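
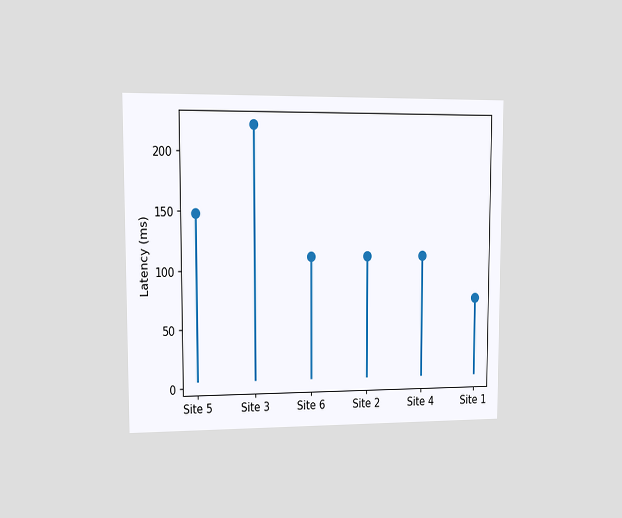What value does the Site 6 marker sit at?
The chart is viewed at a slight angle. The Site 6 marker sits at 111ms.

111ms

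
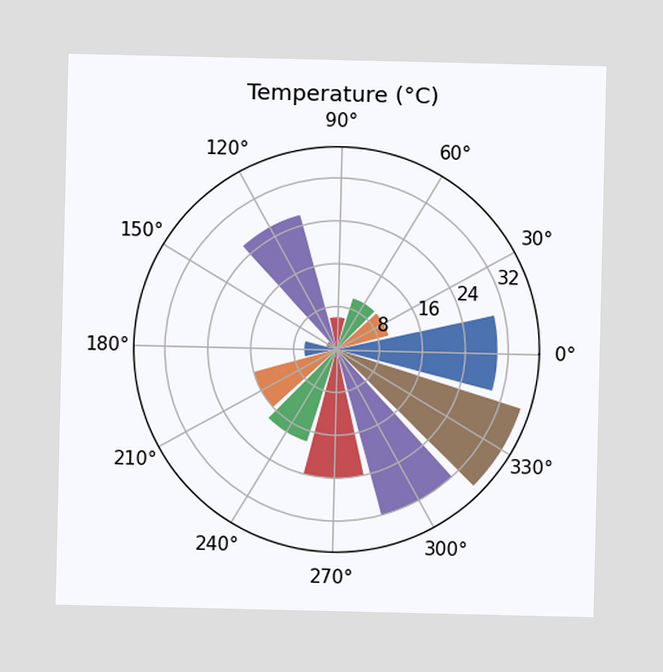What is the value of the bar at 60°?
10°C

The bar at 60° reaches 10°C on the radial axis.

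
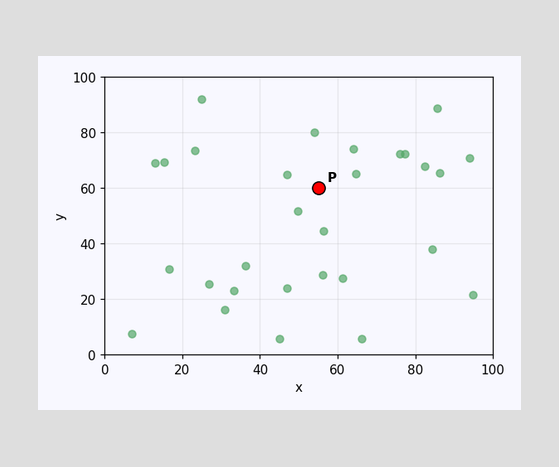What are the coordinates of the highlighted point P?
(55, 60)

Following the gridlines from P to each axis, P sits at (55, 60).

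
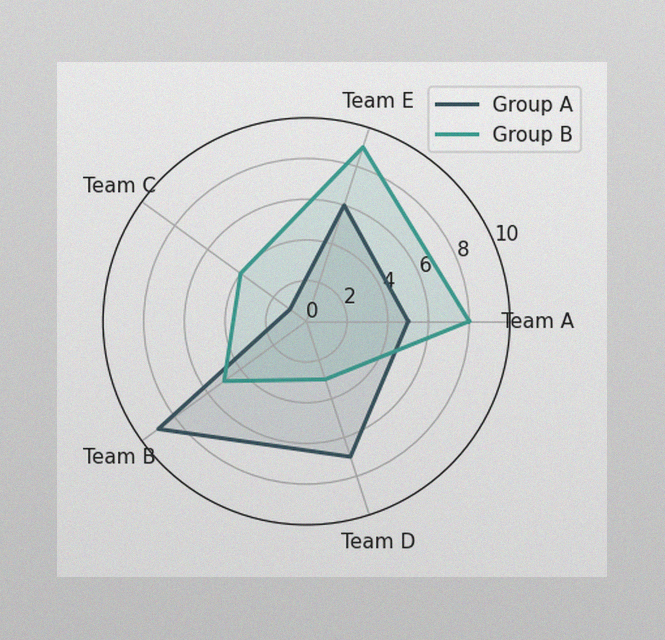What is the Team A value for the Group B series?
8

The image has some photo noise and uneven lighting. On the Team A axis, Group B reaches 8.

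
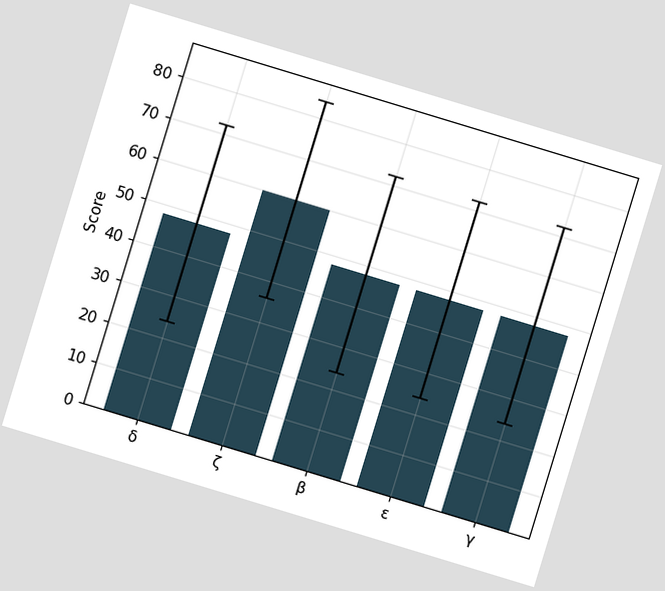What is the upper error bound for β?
The chart is tilted about 17° clockwise. The β bar's upper whisker reaches 72.

72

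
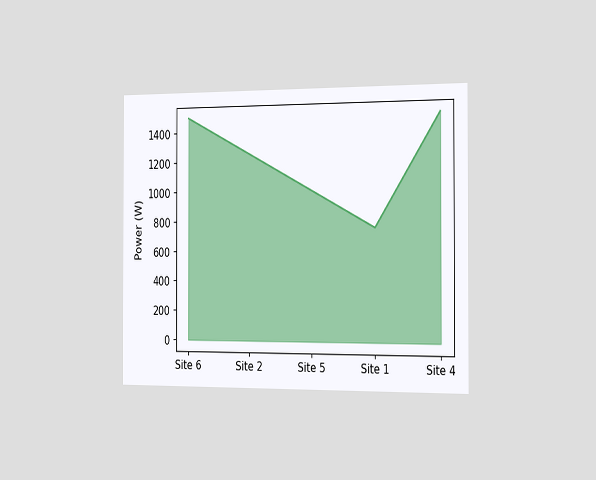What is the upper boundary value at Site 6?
The chart is viewed slightly from the right. At Site 6 the upper boundary is at 1500W.

1500W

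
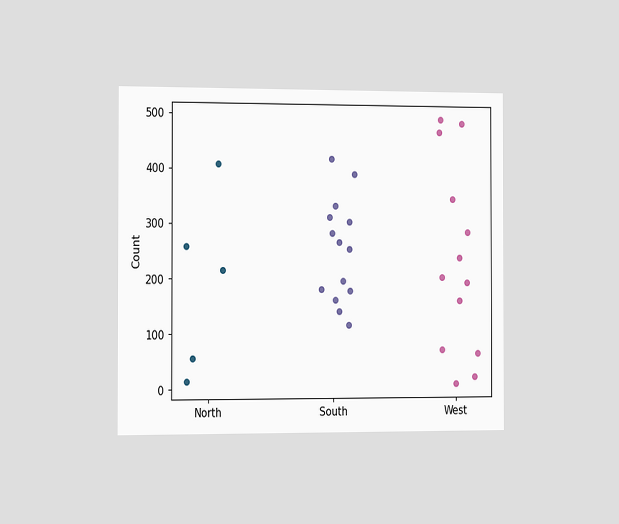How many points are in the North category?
The chart is viewed slightly from the left. Counting the markers in the North column gives 5.

5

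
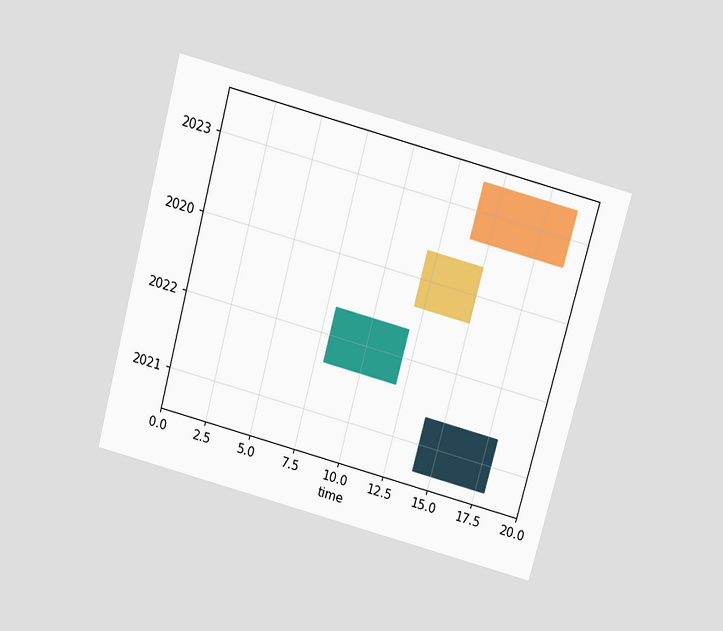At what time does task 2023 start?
The chart is tilted about 15° clockwise and viewed slightly from above. The 2023 bar begins at t=14.

14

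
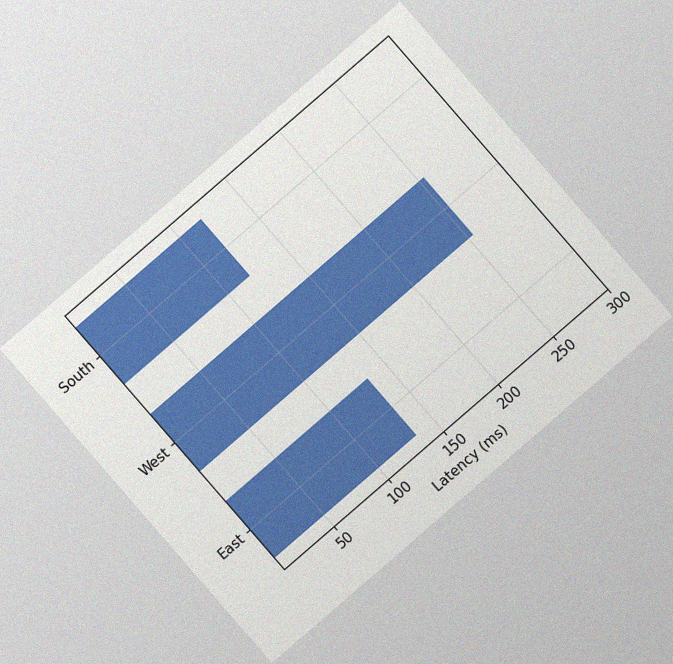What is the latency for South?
120ms

The chart is tilted about 41° counter-clockwise, with some photo noise. Reading along the chart's x-axis, the South bar reaches 120ms.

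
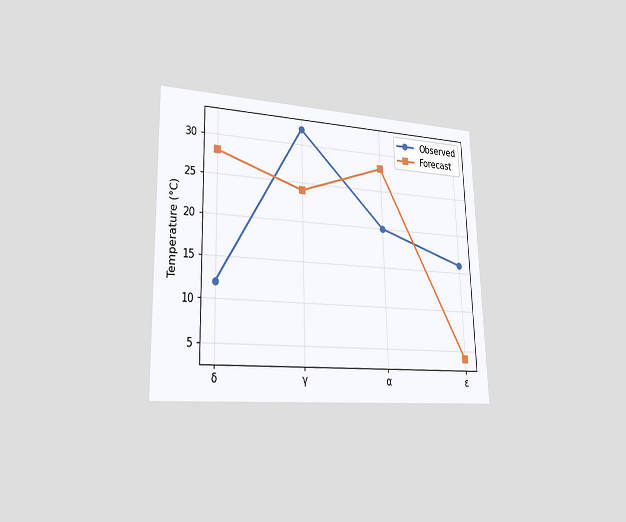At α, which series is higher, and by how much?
The chart is viewed slightly from the left. At α, Forecast sits above the other line by 8°C.

Forecast, by 8°C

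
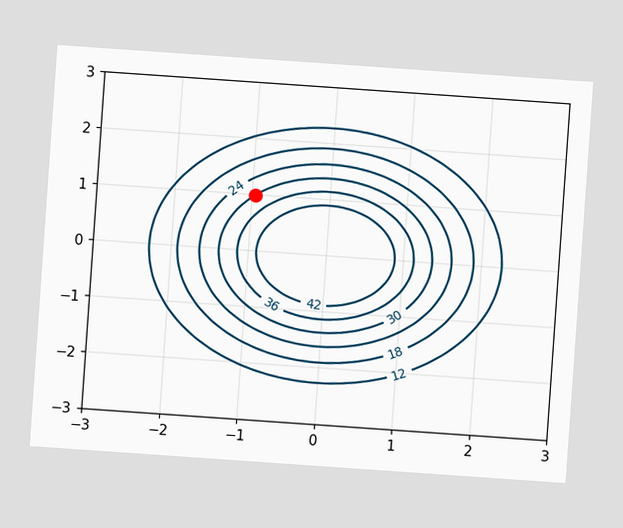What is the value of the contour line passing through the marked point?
The chart is tilted about 4° clockwise. The marked point sits on the contour labelled 30.

30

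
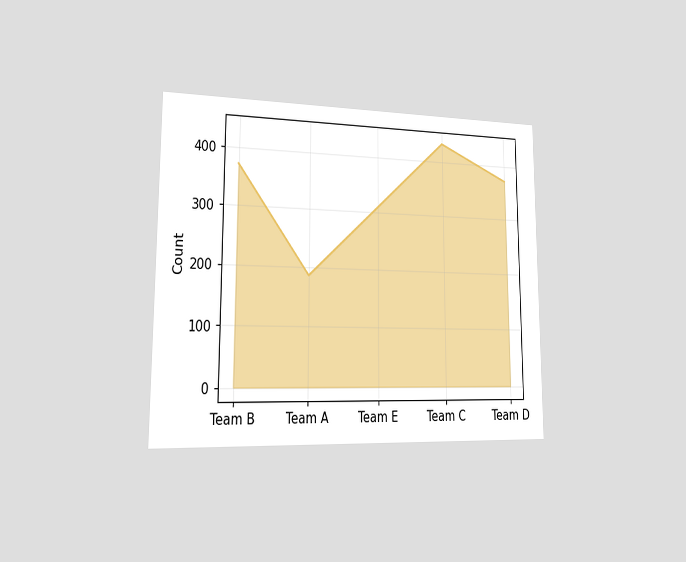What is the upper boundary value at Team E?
310

The chart is viewed slightly from the left. At Team E the upper boundary is at 310.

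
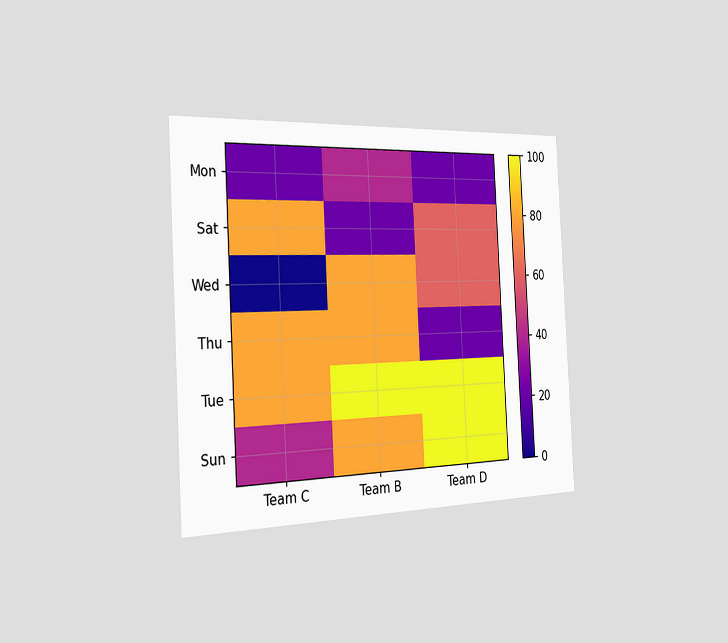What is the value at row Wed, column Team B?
The chart is tilted about 3° counter-clockwise and viewed slightly from the left. Matching cell (Wed, Team B) against the colorbar gives 80.

80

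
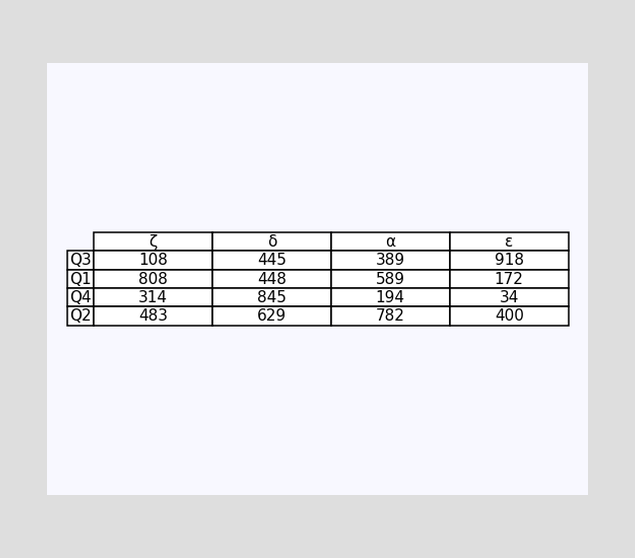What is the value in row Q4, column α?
The (Q4, α) cell reads 194.

194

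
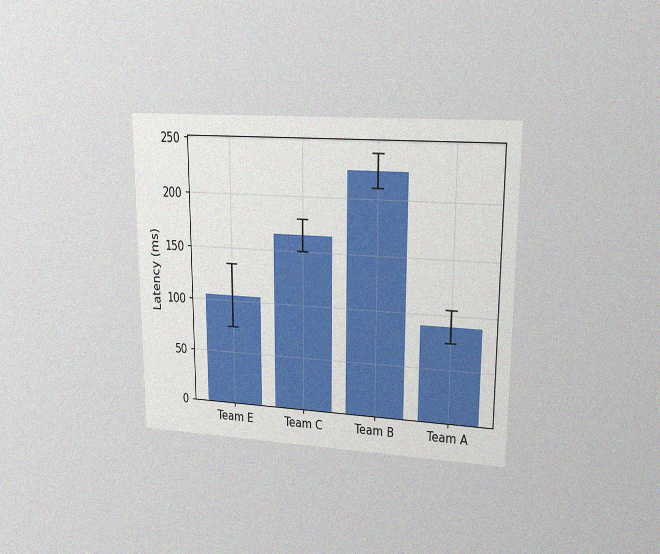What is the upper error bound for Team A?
105ms

The chart is viewed at a slight angle, with some photo noise. The Team A bar's upper whisker reaches 105ms.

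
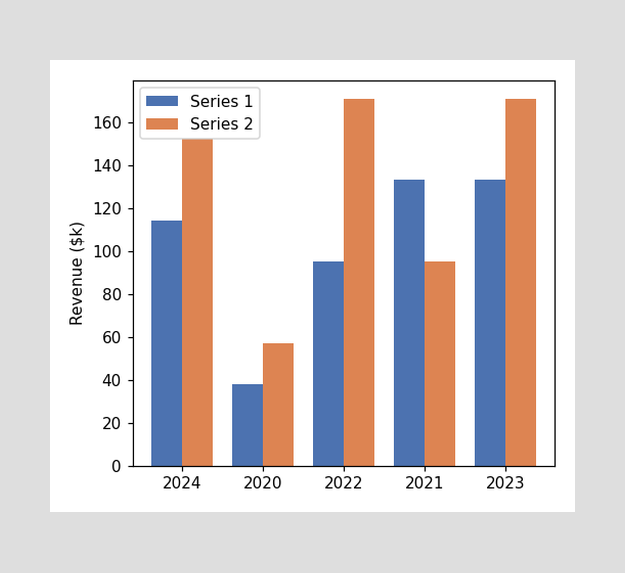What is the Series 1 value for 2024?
$114k

The Series 1 bar at 2024 reaches $114k on the y-axis.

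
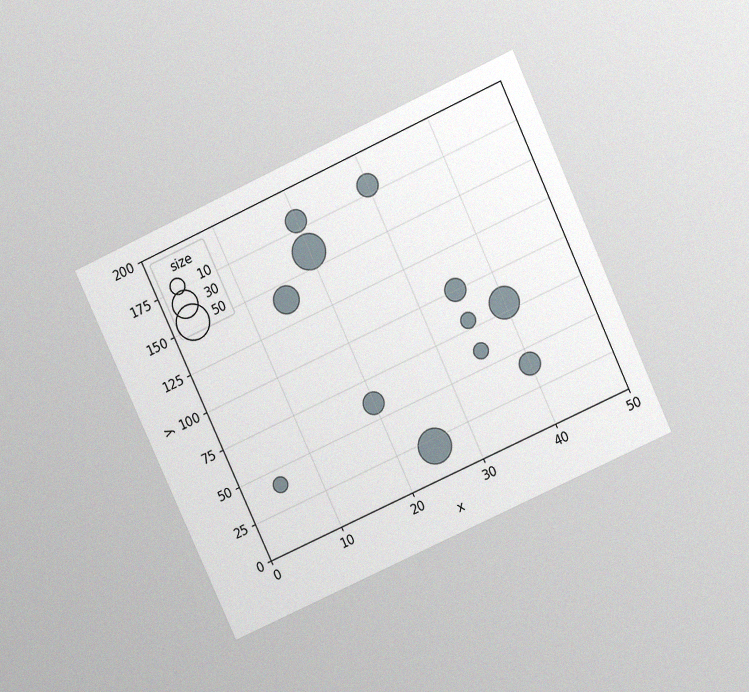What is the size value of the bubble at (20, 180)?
The chart is tilted about 25° counter-clockwise and viewed slightly from above, with some photo noise. Matching the bubble at (20, 180) against the size legend gives 20.

20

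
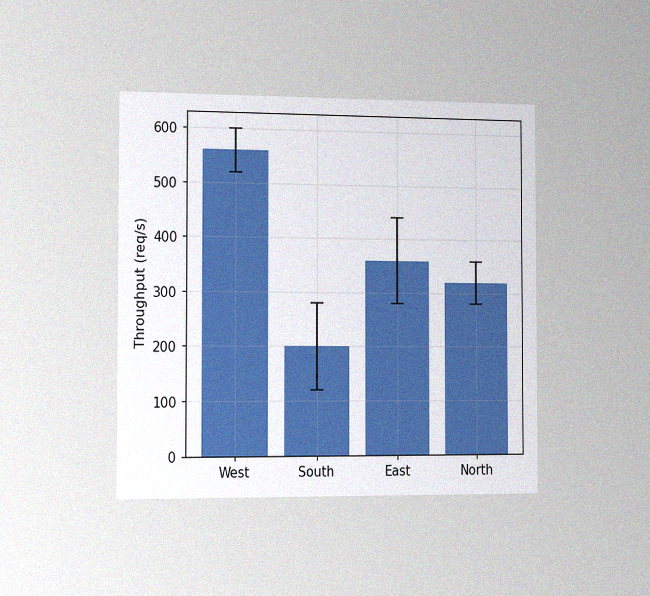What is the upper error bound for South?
The chart is viewed slightly from the left, with some photo noise. The South bar's upper whisker reaches 280req/s.

280req/s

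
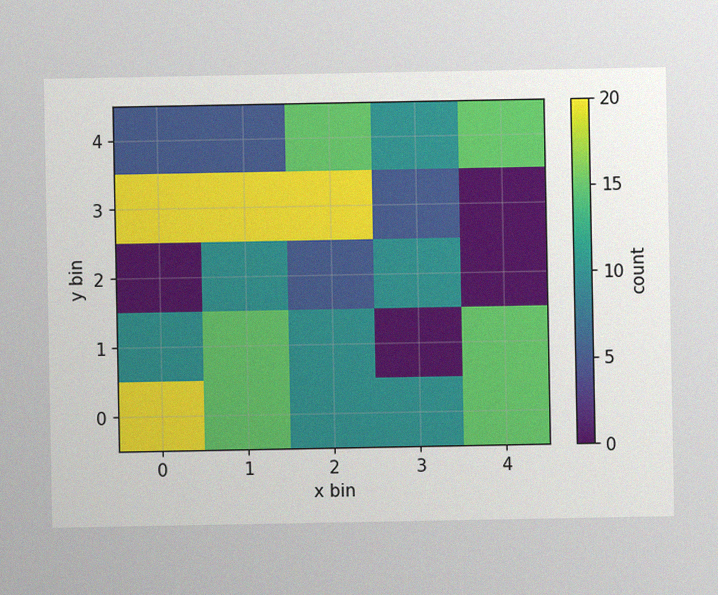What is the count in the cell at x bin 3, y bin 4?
The image has some photo noise and uneven lighting. Matching the cell (3, 4) against the colorbar gives 10.

10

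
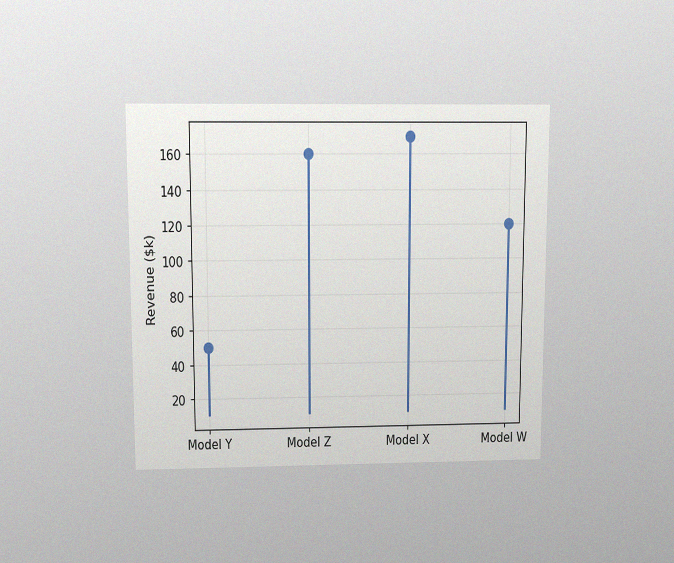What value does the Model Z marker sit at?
$160k

The chart is viewed slightly from above, with some photo noise. The Model Z marker sits at $160k.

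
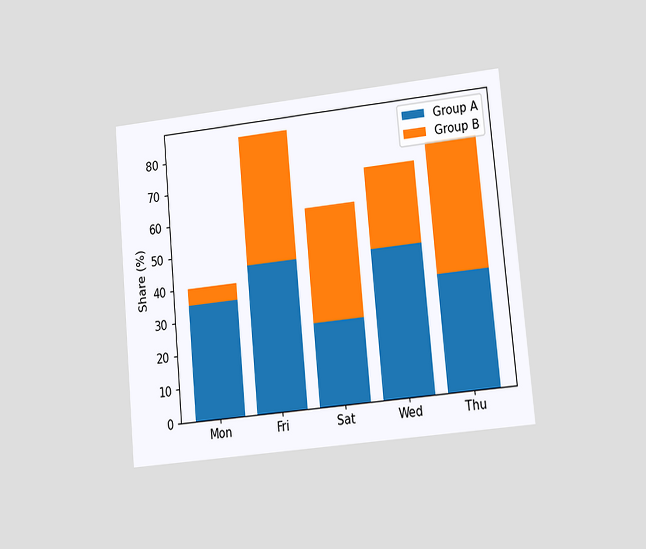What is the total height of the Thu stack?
The chart is tilted about 5° counter-clockwise and viewed at a slight angle. The Thu stack's top reaches 75% on the y-axis.

75%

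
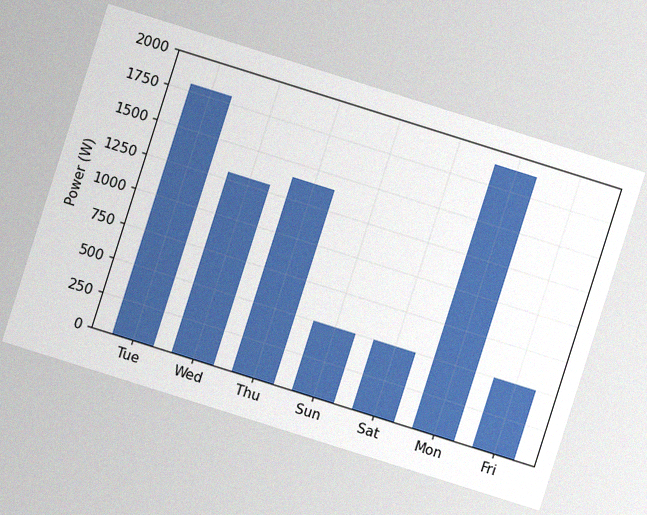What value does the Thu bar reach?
1400W

The chart is tilted about 17° clockwise, with some photo noise. Reading along the chart's y-axis, the Thu bar reaches 1400W.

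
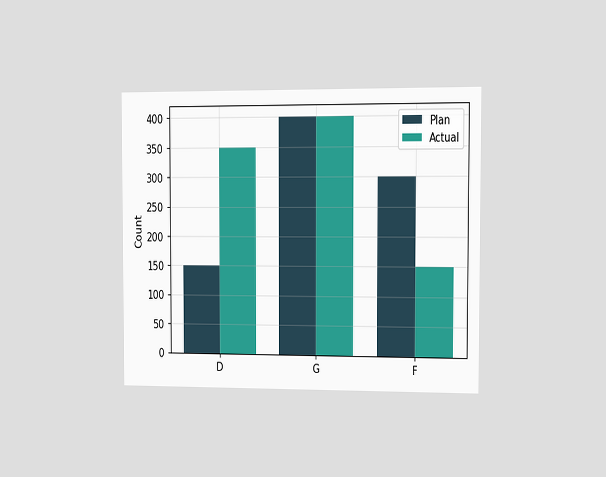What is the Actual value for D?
The chart is viewed slightly from the right. The Actual bar at D reaches 350 on the y-axis.

350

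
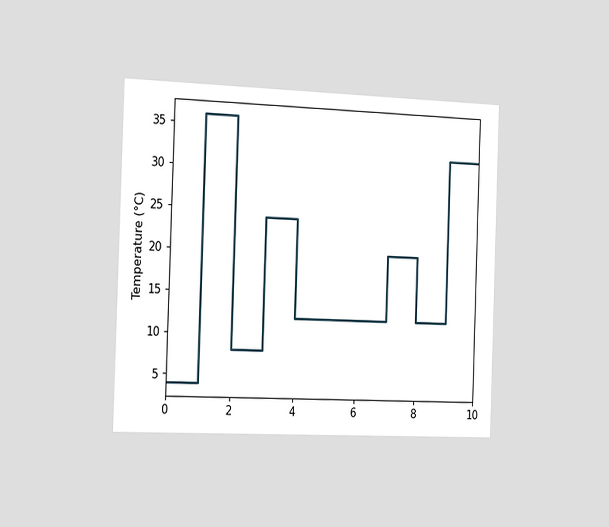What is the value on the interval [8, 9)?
The chart is tilted about 2° clockwise and viewed slightly from the left. On [8, 9) the step sits at 12°C.

12°C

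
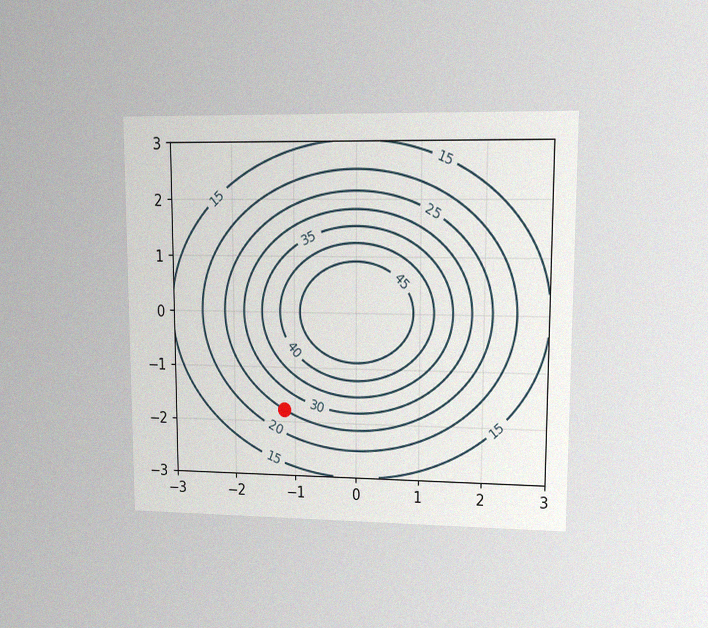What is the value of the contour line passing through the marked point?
25

The chart is viewed at a slight angle, with some photo noise. The marked point sits on the contour labelled 25.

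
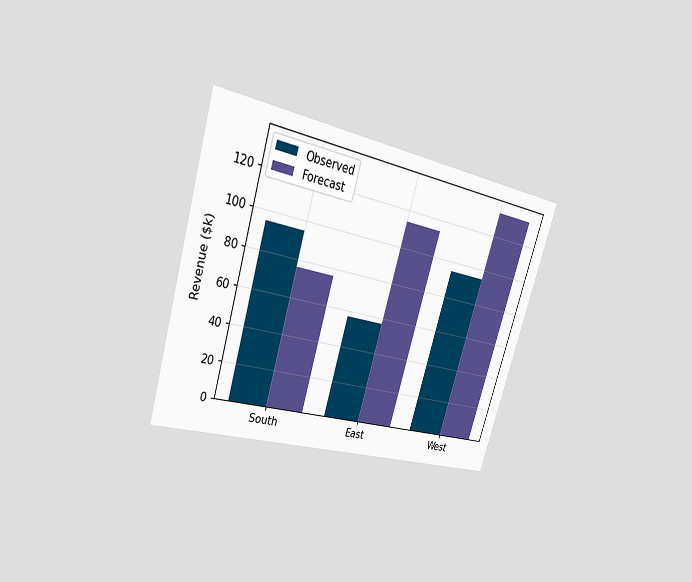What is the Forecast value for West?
The chart is tilted about 17° clockwise and viewed at a slight angle. The Forecast bar at West reaches $133k on the y-axis.

$133k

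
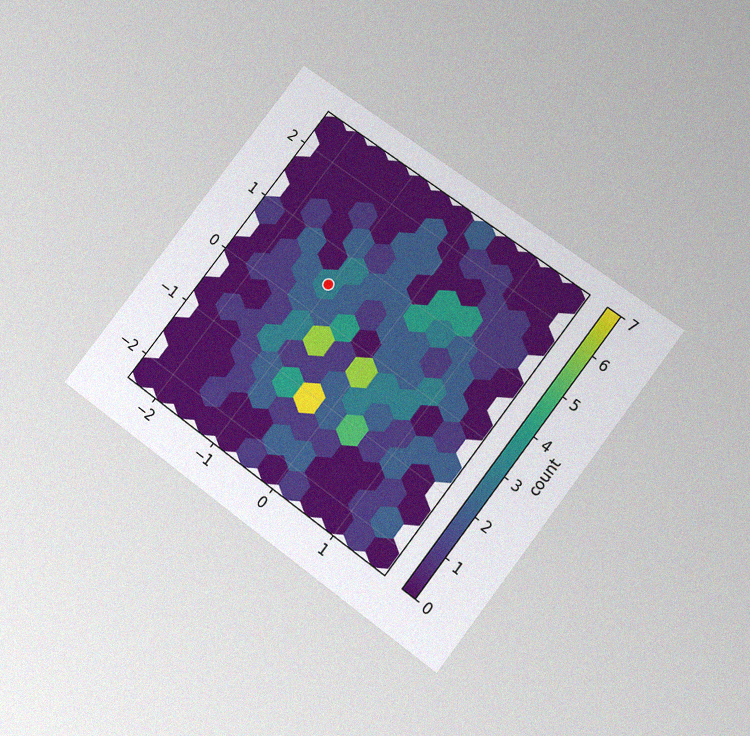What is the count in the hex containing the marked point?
The chart is tilted about 37° clockwise and viewed slightly from below, with some photo noise. The marked hex reads 3 on the colorbar.

3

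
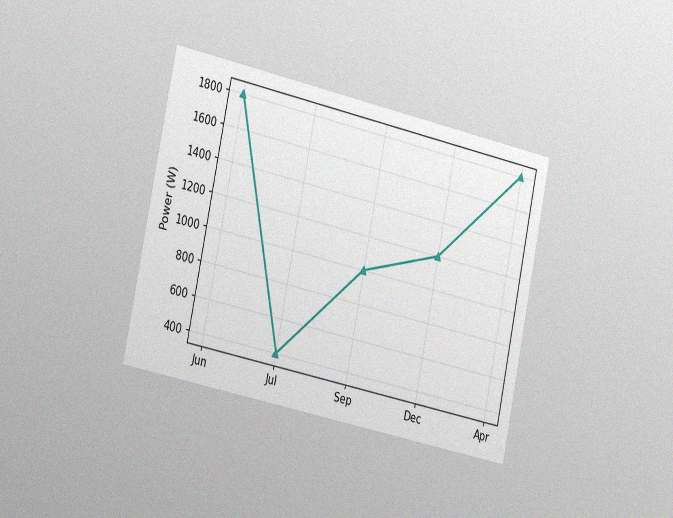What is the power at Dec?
1200W

The chart is tilted about 12° clockwise and viewed slightly from the left, with some photo noise. At Dec, the line is at 1200W.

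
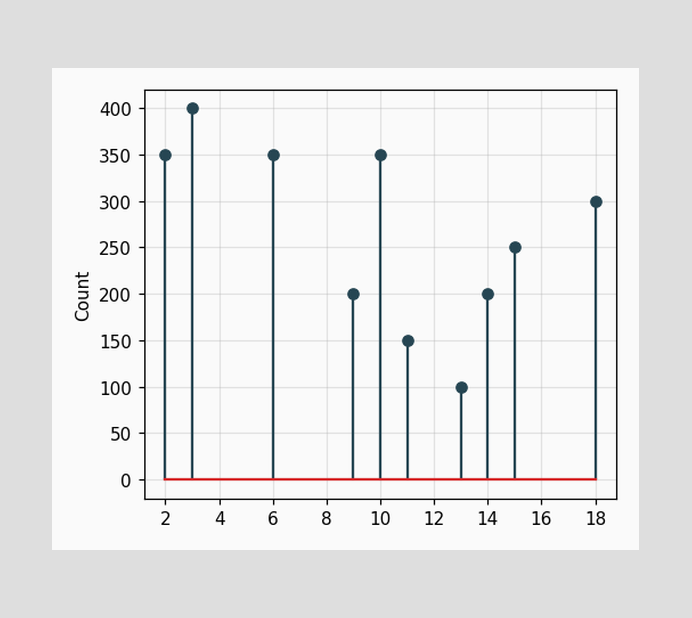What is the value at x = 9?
The stem at x=9 reaches 200.

200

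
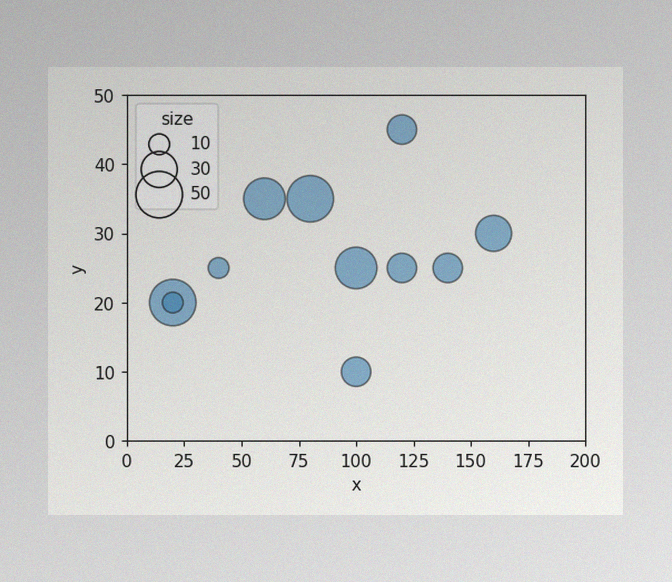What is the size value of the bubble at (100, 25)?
The image has some photo noise and uneven lighting. Matching the bubble at (100, 25) against the size legend gives 40.

40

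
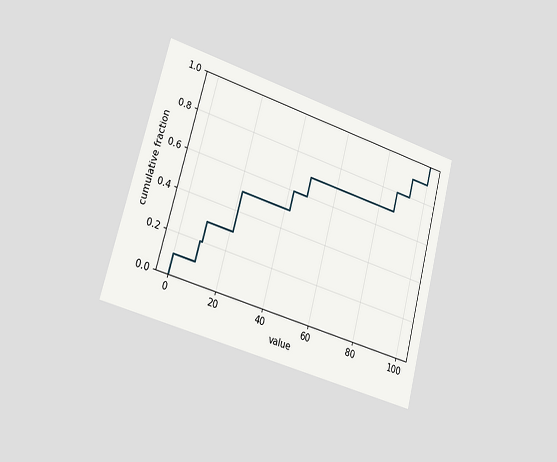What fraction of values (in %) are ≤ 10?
The chart is tilted about 15° clockwise and viewed slightly from the left. At x=10 the ECDF step is at 30%.

30%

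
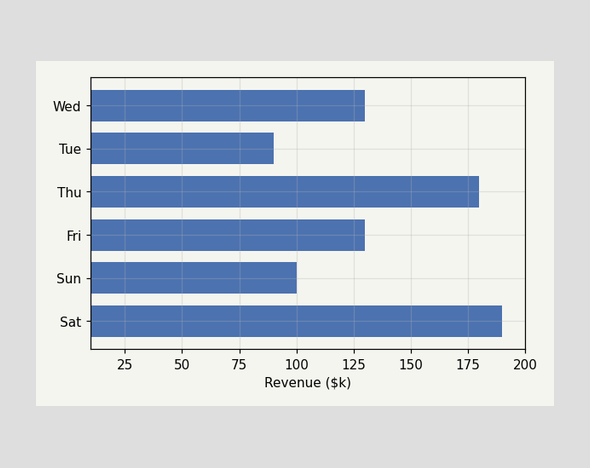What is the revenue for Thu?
Reading along the chart's x-axis, the Thu bar reaches $180k.

$180k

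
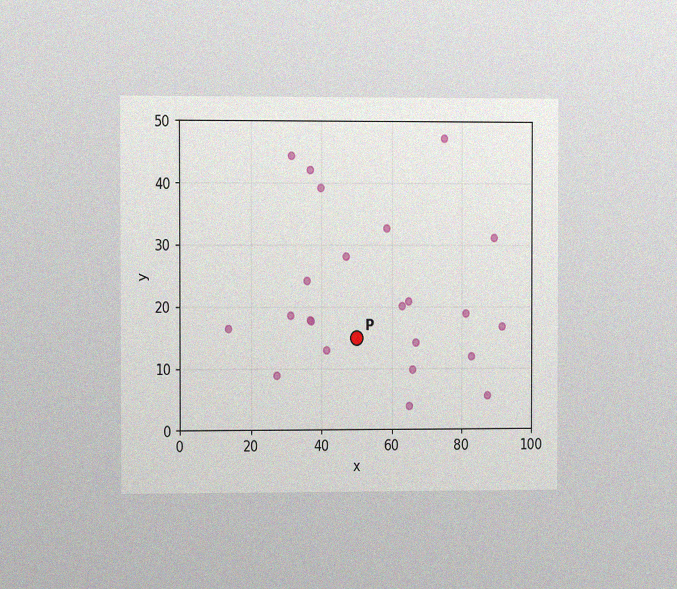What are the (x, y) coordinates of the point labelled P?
(50, 15)

The chart is viewed slightly from the left, with some photo noise. Following the gridlines from P to each axis, P sits at (50, 15).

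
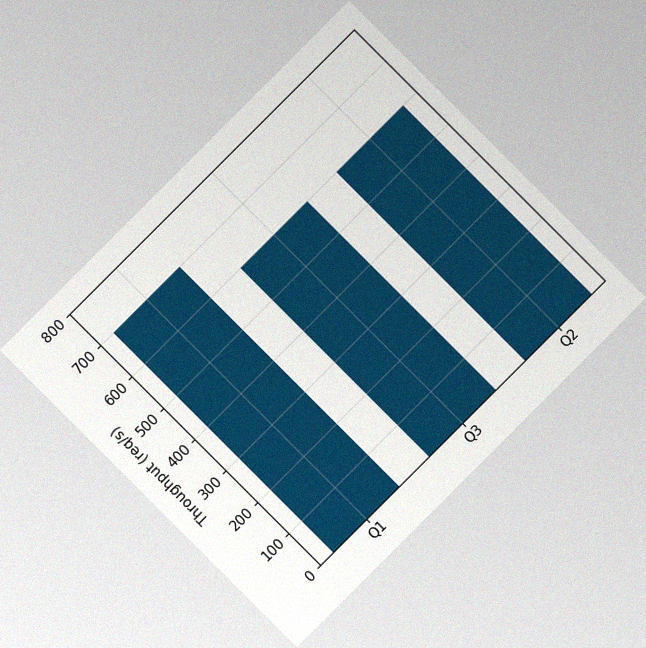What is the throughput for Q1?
The chart is tilted about 45° counter-clockwise, with some photo noise. Reading along the chart's y-axis, the Q1 bar reaches 700req/s.

700req/s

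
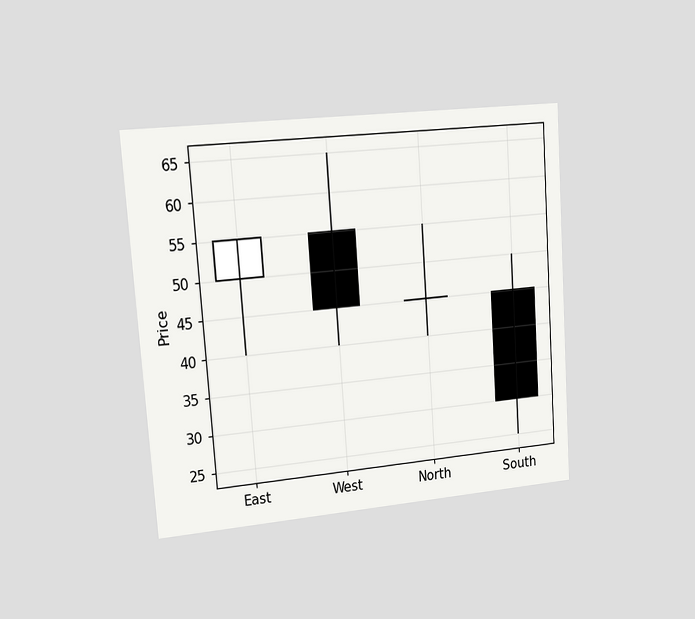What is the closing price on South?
The chart is tilted about 4° counter-clockwise and viewed slightly from the left. The South candle closes at 30.

30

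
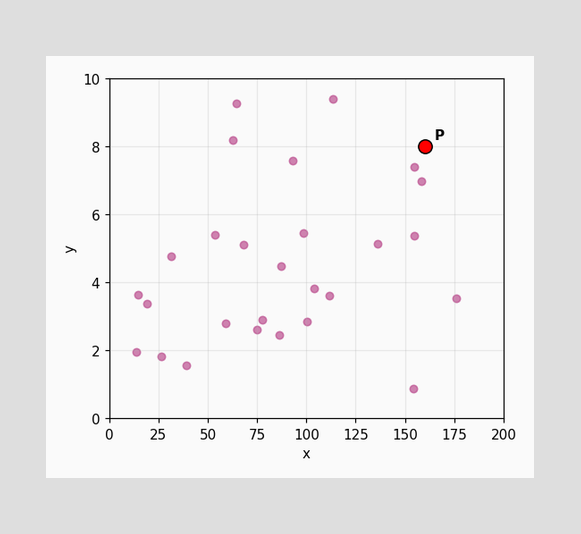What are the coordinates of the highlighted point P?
Following the gridlines from P to each axis, P sits at (160, 8).

(160, 8)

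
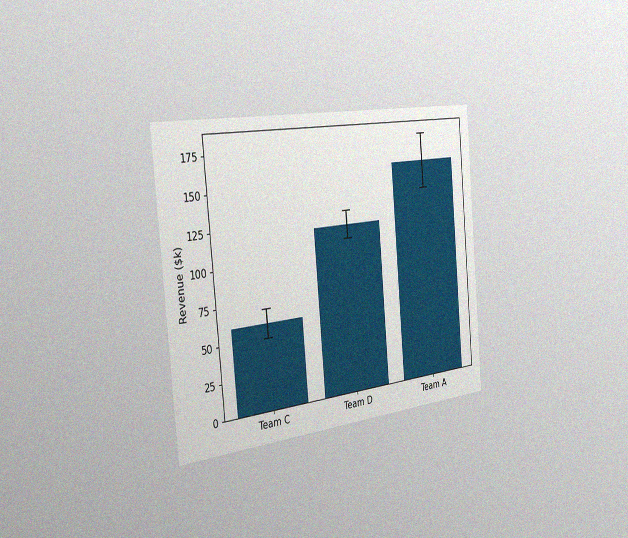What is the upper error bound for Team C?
The chart is tilted about 5° counter-clockwise and viewed slightly from the left, with some photo noise. The Team C bar's upper whisker reaches $70k.

$70k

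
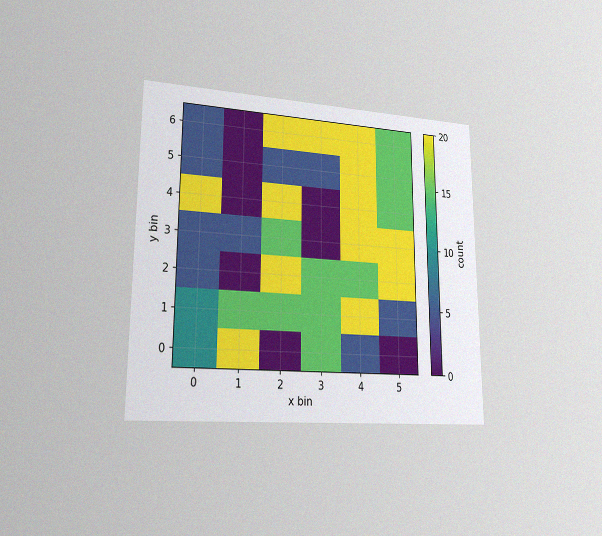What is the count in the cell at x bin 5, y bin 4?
The chart is viewed slightly from the left, with some photo noise. Matching the cell (5, 4) against the colorbar gives 15.

15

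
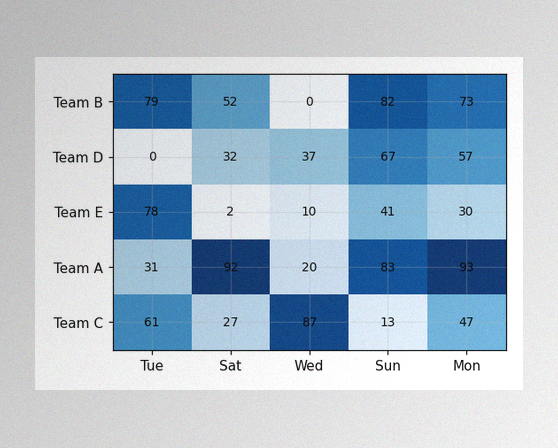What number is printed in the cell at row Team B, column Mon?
73

The image has some photo noise and uneven lighting. The (Team B, Mon) cell reads 73.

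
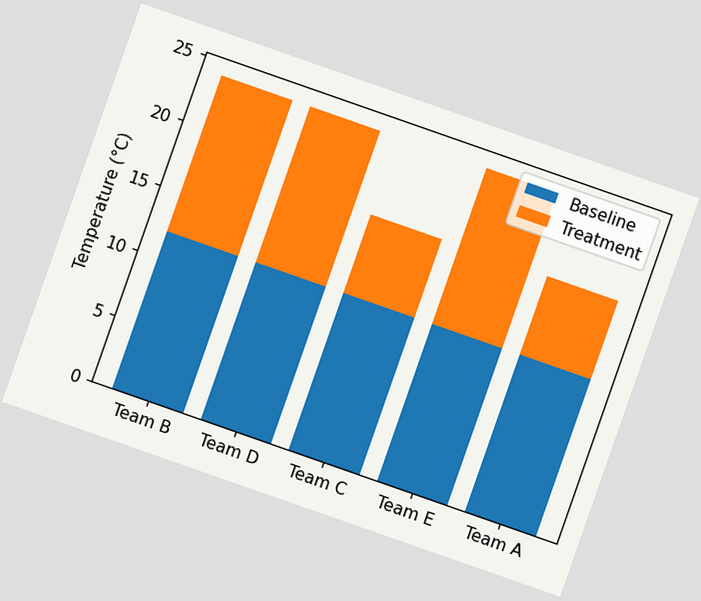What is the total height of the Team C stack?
18°C

The chart is tilted about 19° clockwise. The Team C stack's top reaches 18°C on the y-axis.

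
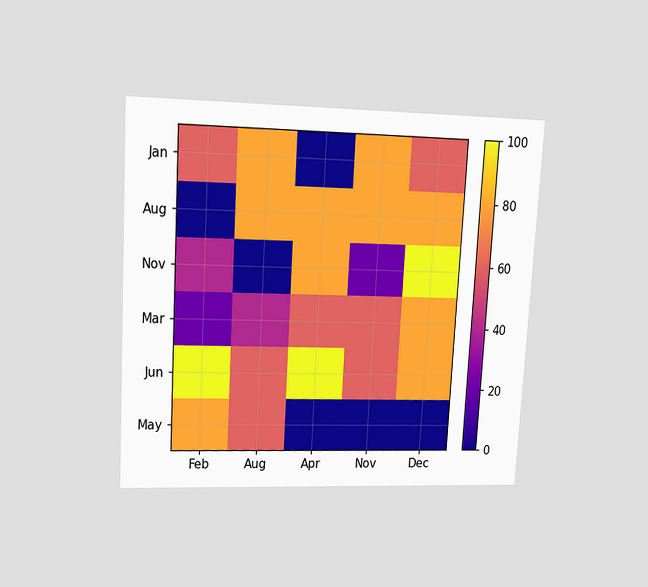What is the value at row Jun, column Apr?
100

The chart is tilted about 3° clockwise and viewed at a slight angle. Matching cell (Jun, Apr) against the colorbar gives 100.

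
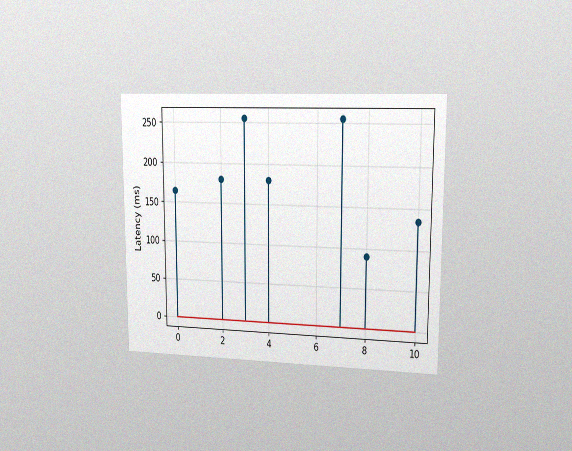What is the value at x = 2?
The chart is viewed slightly from the right, with some photo noise. The stem at x=2 reaches 180ms.

180ms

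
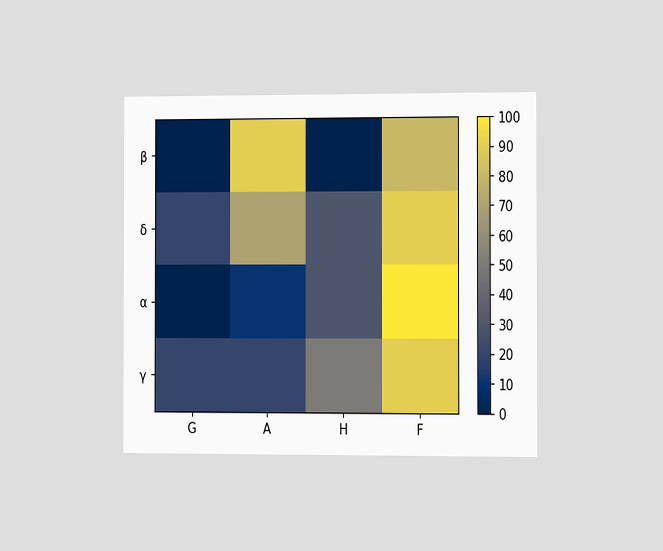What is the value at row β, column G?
The chart is viewed at a slight angle. Matching cell (β, G) against the colorbar gives 0.

0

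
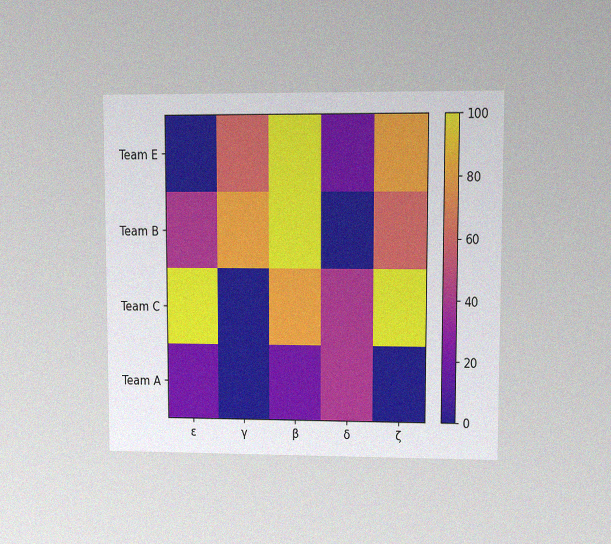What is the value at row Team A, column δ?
The chart is viewed at a slight angle, with some photo noise. Matching cell (Team A, δ) against the colorbar gives 40.

40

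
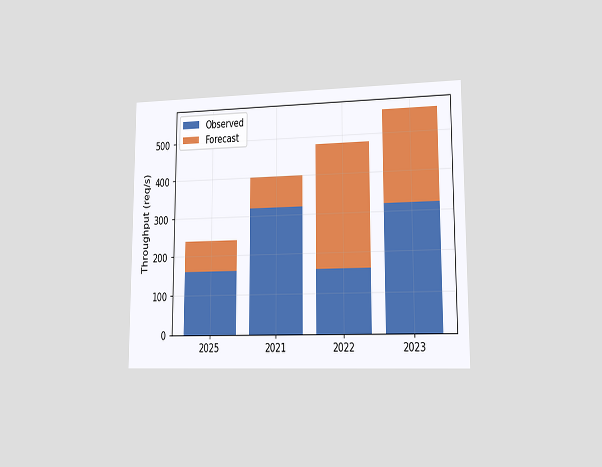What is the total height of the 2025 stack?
The chart is viewed slightly from the right. The 2025 stack's top reaches 240req/s on the y-axis.

240req/s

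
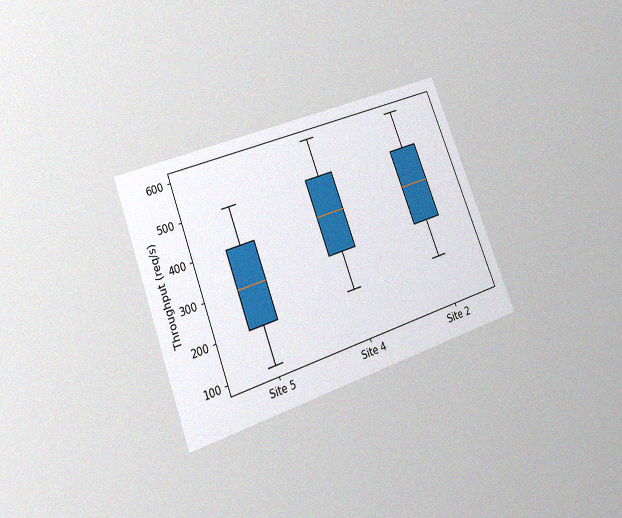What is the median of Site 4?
400req/s

The chart is tilted about 21° counter-clockwise and viewed at a slight angle, with some photo noise. The median line in the Site 4 box sits at 400req/s.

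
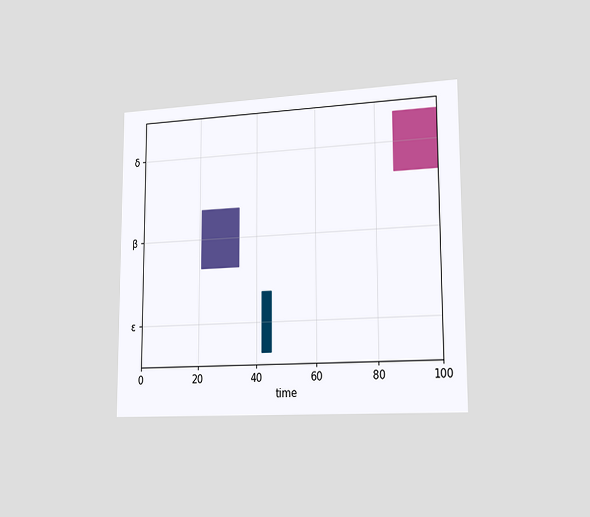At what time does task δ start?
86

The chart is viewed slightly from the right. The δ bar begins at t=86.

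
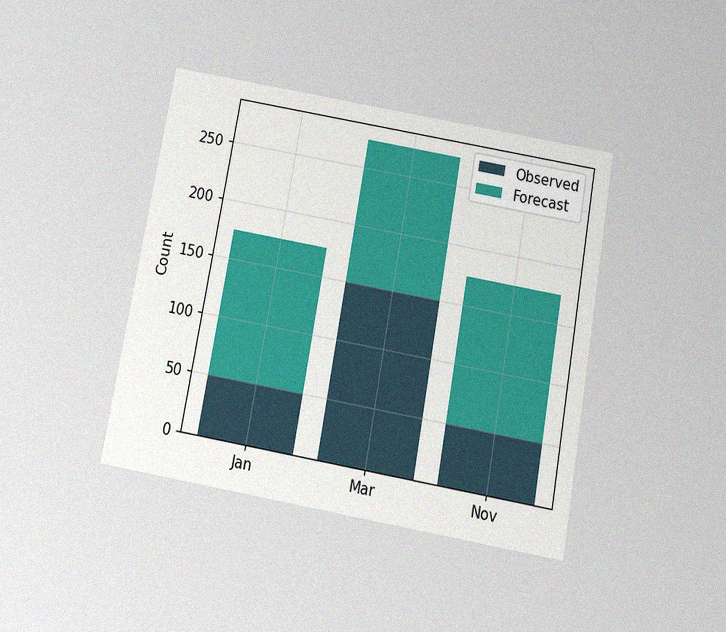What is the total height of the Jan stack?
The chart is tilted about 10° clockwise and viewed slightly from below, with some photo noise. The Jan stack's top reaches 175 on the y-axis.

175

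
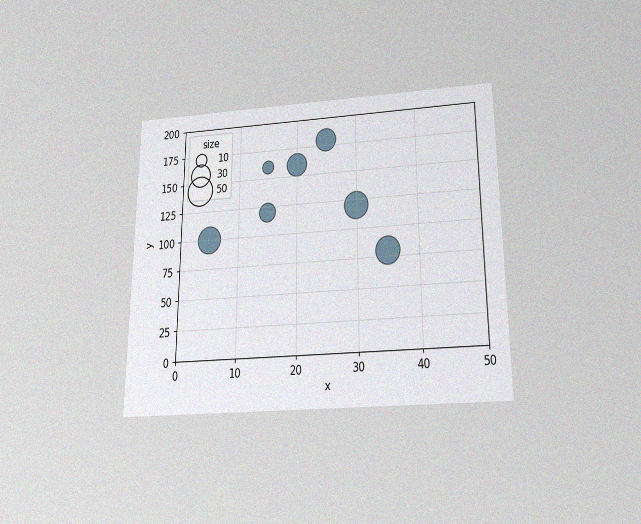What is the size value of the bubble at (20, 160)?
The chart is viewed slightly from below, with some photo noise. Matching the bubble at (20, 160) against the size legend gives 30.

30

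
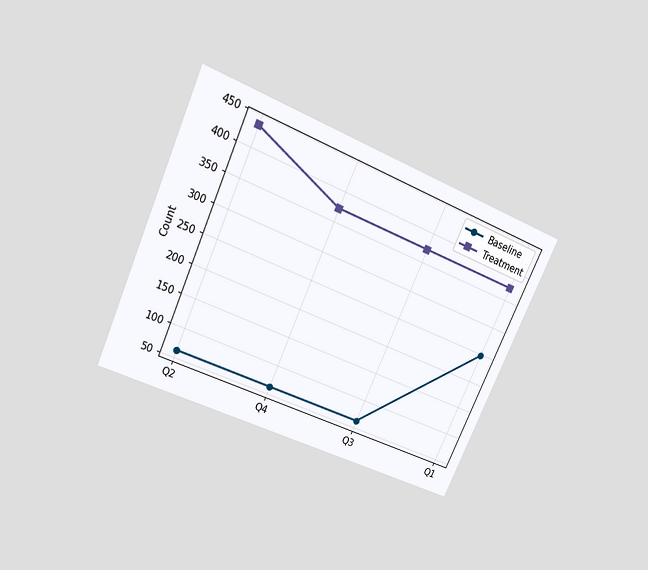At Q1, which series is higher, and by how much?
Treatment, by 124

The chart is tilted about 24° clockwise and viewed slightly from above. At Q1, Treatment sits above the other line by 124.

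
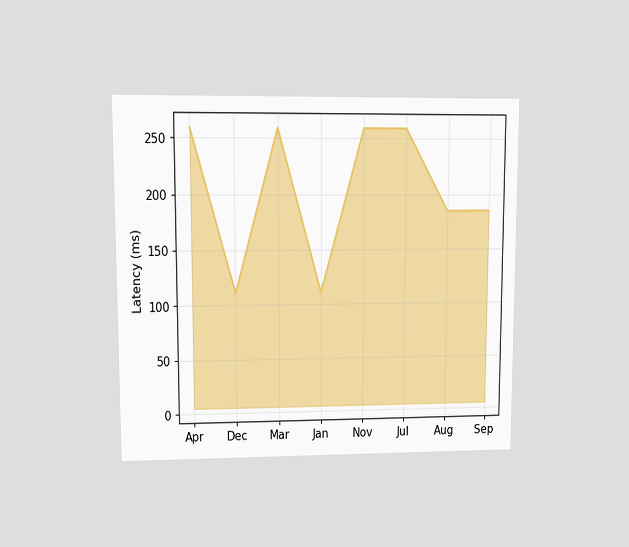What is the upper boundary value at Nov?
The chart is viewed at a slight angle. At Nov the upper boundary is at 259ms.

259ms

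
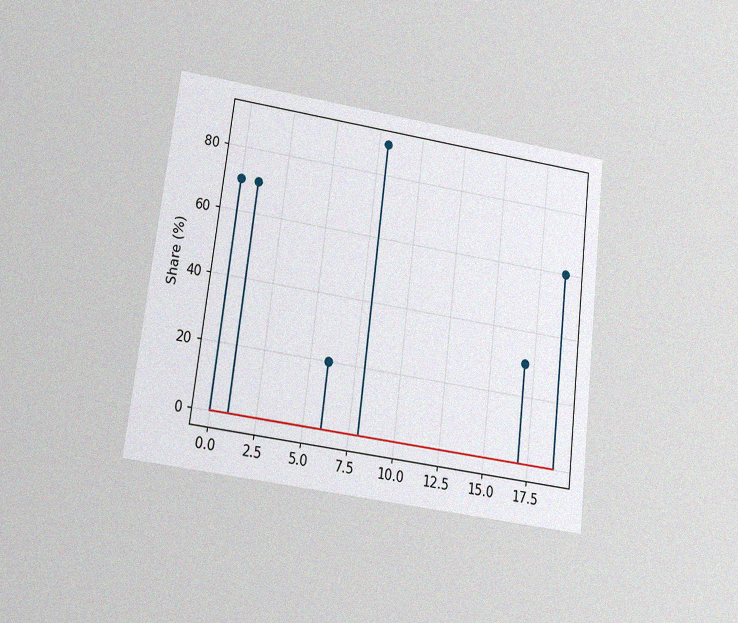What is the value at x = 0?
The chart is tilted about 7° clockwise and viewed slightly from below, with some photo noise. The stem at x=0 reaches 70%.

70%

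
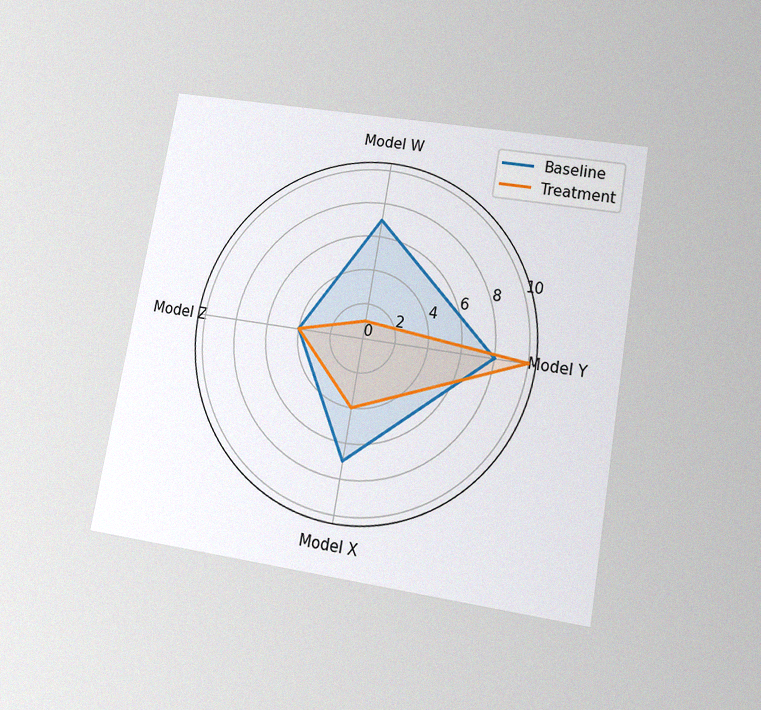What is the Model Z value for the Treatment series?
4

The chart is tilted about 10° clockwise and viewed slightly from below, with some photo noise. On the Model Z axis, Treatment reaches 4.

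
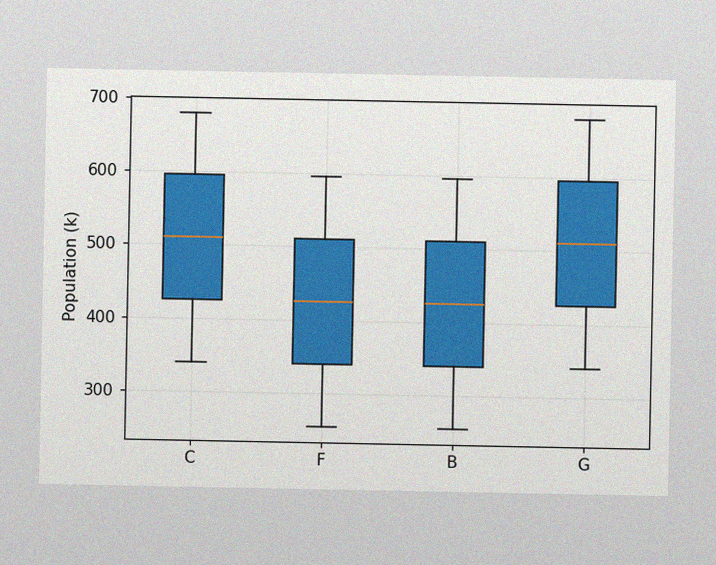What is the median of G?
The image has some photo noise and uneven lighting. The median line in the G box sits at 510k.

510k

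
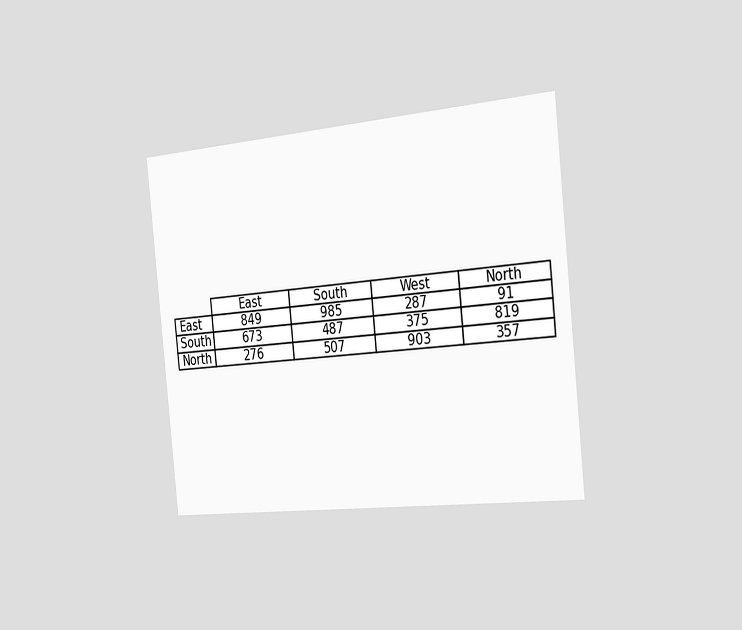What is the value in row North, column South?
The chart is tilted about 6° counter-clockwise and viewed slightly from the right. The (North, South) cell reads 507.

507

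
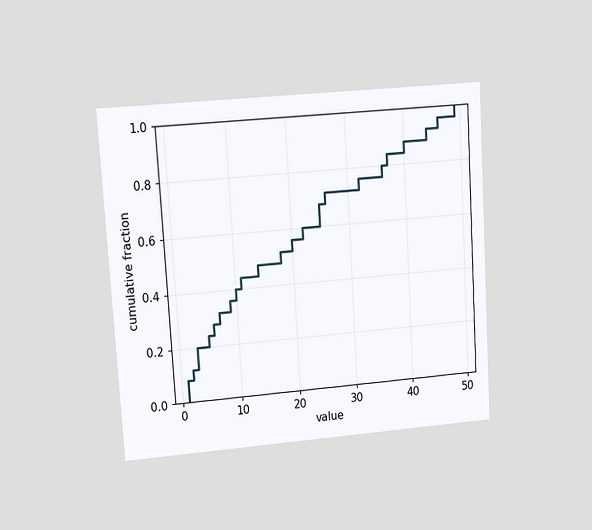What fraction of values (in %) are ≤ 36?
80%

The chart is tilted about 4° counter-clockwise and viewed at a slight angle. At x=36 the ECDF step is at 80%.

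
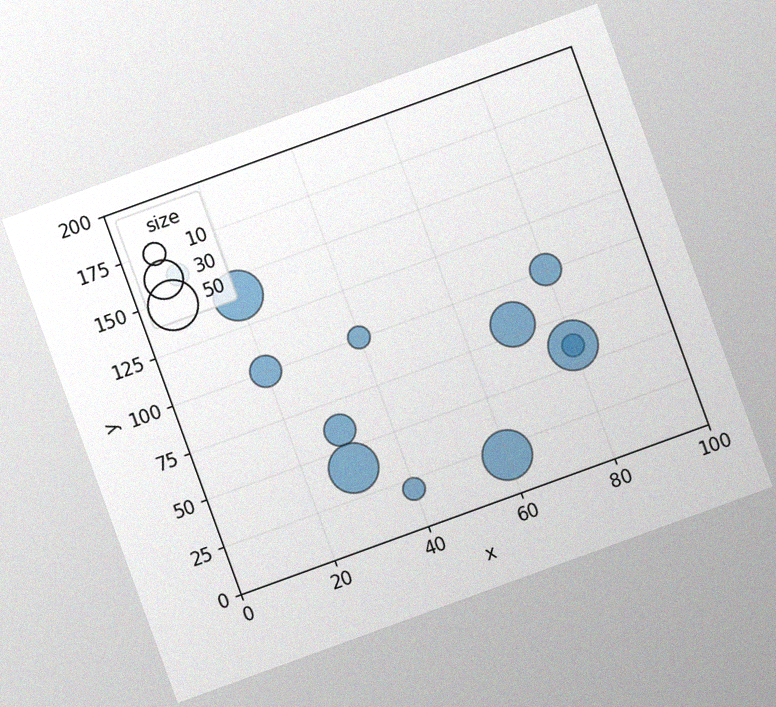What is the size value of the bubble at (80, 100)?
The chart is tilted about 20° counter-clockwise, with some photo noise. Matching the bubble at (80, 100) against the size legend gives 20.

20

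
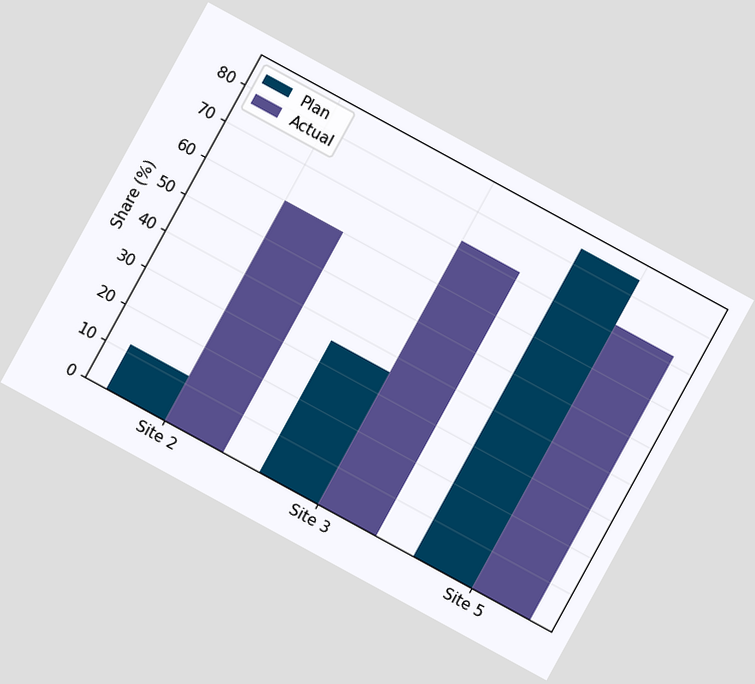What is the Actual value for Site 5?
72%

The chart is tilted about 29° clockwise. The Actual bar at Site 5 reaches 72% on the y-axis.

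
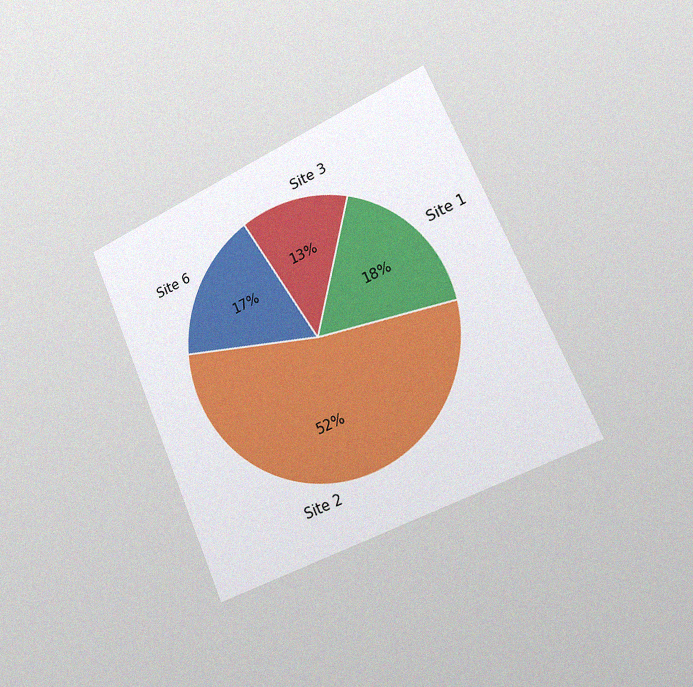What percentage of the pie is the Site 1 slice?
18%

The chart is tilted about 24° counter-clockwise and viewed slightly from the right, with some photo noise. The Site 1 slice takes up 18% of the pie.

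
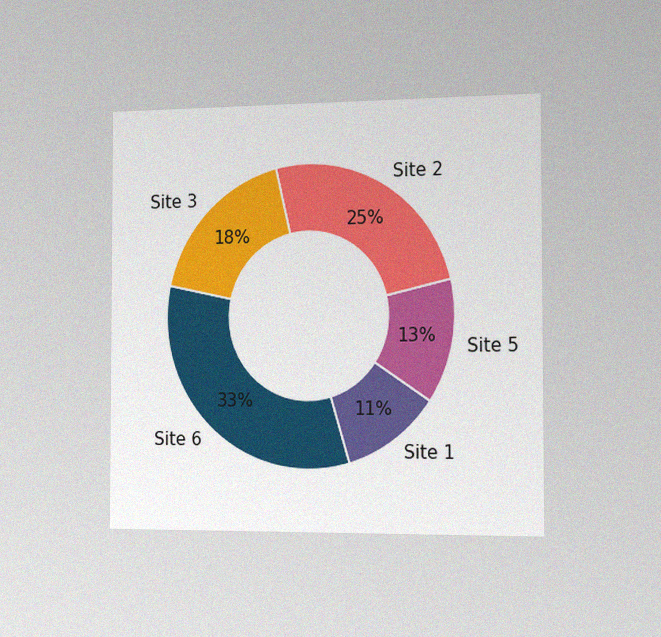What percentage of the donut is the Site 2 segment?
25%

The chart is viewed slightly from the right, with some photo noise. The Site 2 segment takes up 25% of the ring.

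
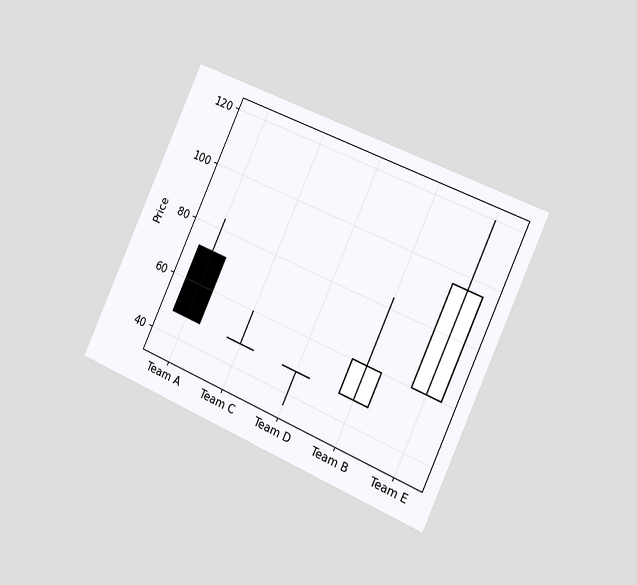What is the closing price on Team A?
48

The chart is tilted about 24° clockwise and viewed slightly from the right. The Team A candle closes at 48.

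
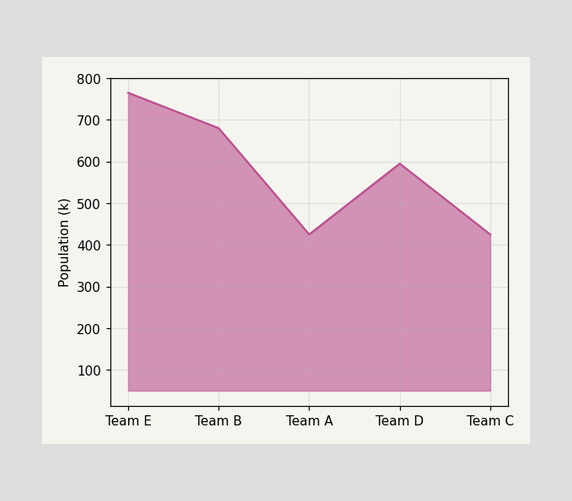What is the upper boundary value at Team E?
765k

At Team E the upper boundary is at 765k.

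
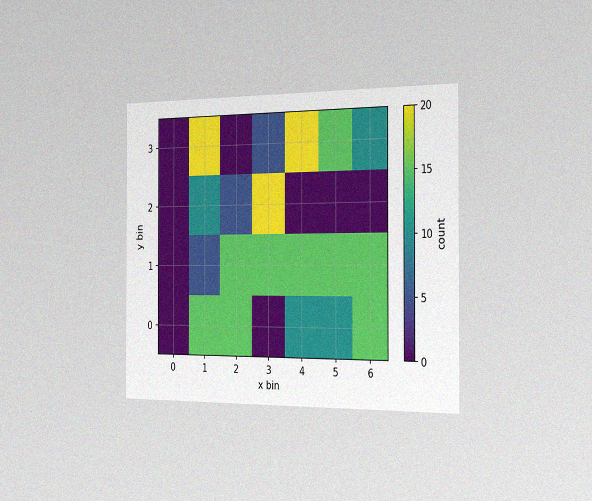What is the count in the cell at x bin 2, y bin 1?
The chart is viewed slightly from the right, with some photo noise. Matching the cell (2, 1) against the colorbar gives 15.

15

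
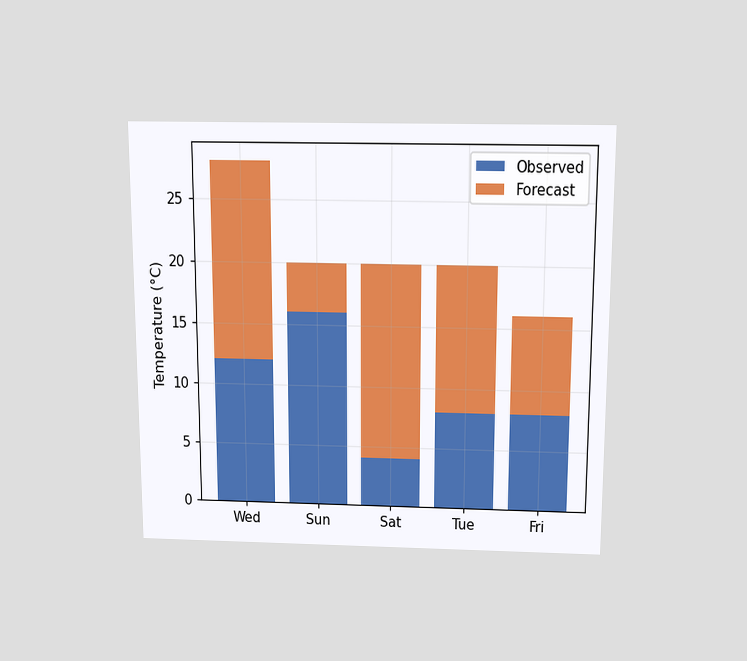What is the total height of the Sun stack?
20°C

The chart is viewed slightly from above. The Sun stack's top reaches 20°C on the y-axis.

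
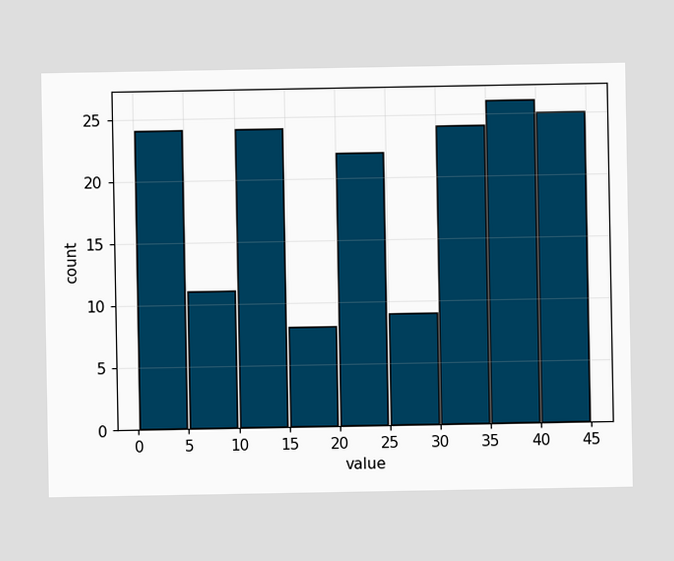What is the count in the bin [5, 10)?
11

The [5, 10) bin has height 11.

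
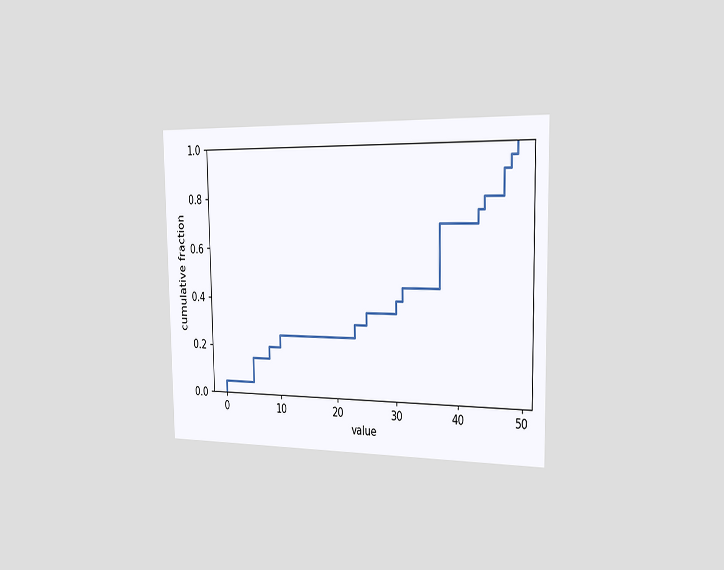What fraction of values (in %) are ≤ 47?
90%

The chart is viewed slightly from the right. At x=47 the ECDF step is at 90%.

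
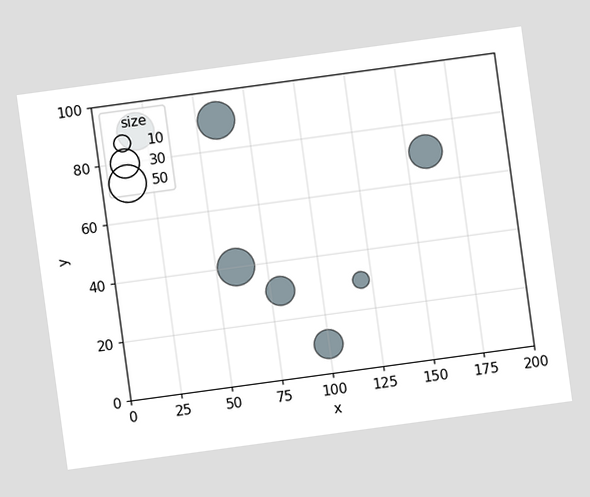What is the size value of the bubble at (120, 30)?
10

The chart is tilted about 8° counter-clockwise. Matching the bubble at (120, 30) against the size legend gives 10.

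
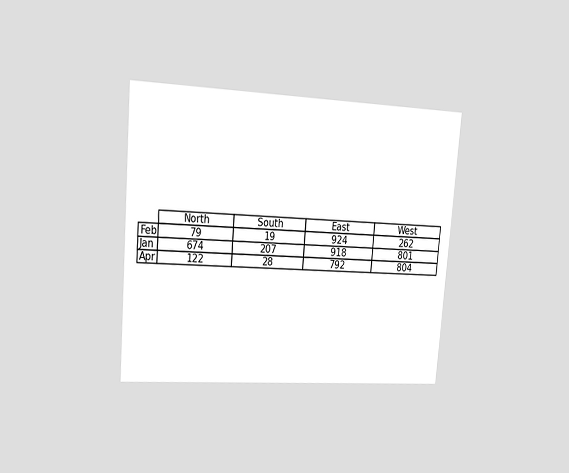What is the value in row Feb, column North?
The chart is tilted about 5° clockwise and viewed slightly from the left. The (Feb, North) cell reads 79.

79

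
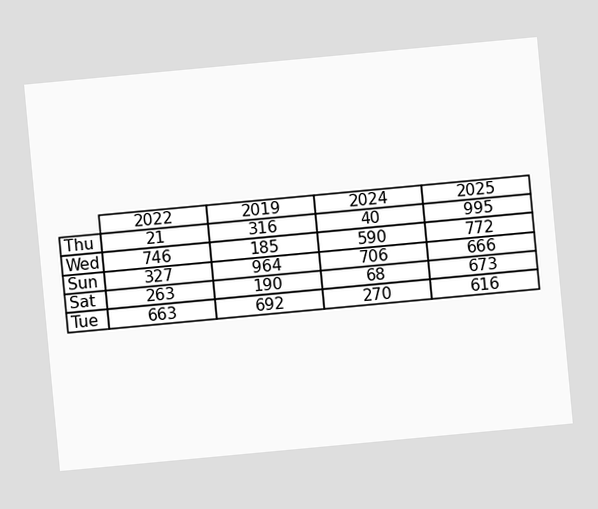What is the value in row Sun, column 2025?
666

The chart is tilted about 5° counter-clockwise. The (Sun, 2025) cell reads 666.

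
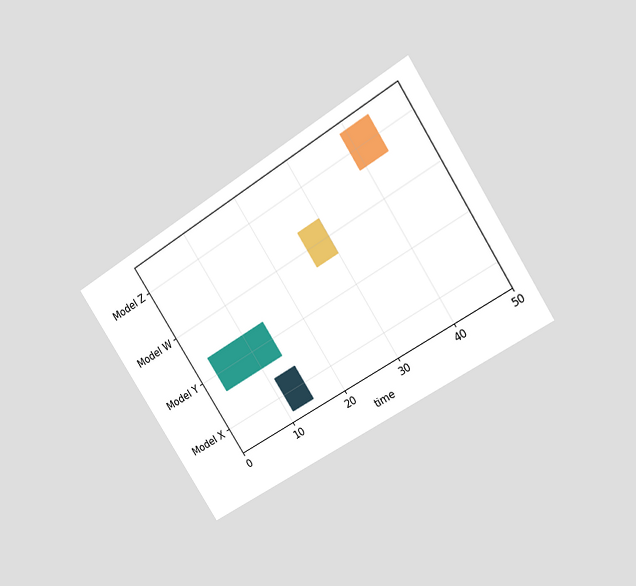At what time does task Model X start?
11

The chart is tilted about 32° counter-clockwise and viewed at a slight angle. The Model X bar begins at t=11.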